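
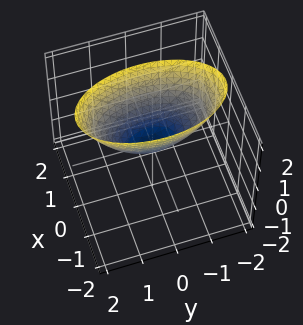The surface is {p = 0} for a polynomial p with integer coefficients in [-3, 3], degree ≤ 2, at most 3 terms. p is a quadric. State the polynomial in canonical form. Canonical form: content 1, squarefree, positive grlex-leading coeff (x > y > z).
1. Degree: a paraboloid; a quadric, so deg p = 2.
2. Symmetries: mirror symmetry x ↦ −x ⇒ only even powers of x; it's symmetric under y → −y, forcing even powers of y.
3. Against the integer gridlines: it crosses the x-axis at the gridline x = 0; it crosses the y-axis at the gridline y = 0; it meets the z-axis at z = 0 (among the integer gridlines).
4. Putting this together gives p.

3*x^2 + y^2 - 2*z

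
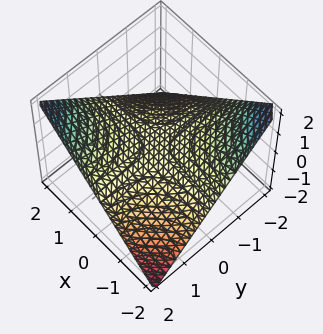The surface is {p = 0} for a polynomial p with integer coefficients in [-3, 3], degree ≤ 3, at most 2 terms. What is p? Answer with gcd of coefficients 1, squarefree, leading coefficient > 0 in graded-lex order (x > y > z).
x*y - 2*z

(a) Degree: a saddle surface; a quadric, so deg p = 2.
(b) From the visible intercepts: one z-axis crossing is at z = 0; every point of the x-axis in the box is on the surface; the visible y-axis segment lies entirely on the surface.
(c) Solving for integer coefficients yields p as stated.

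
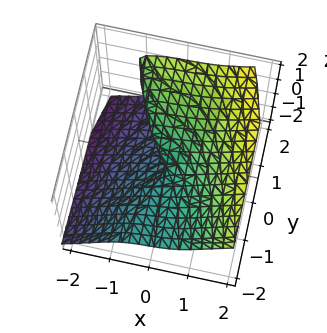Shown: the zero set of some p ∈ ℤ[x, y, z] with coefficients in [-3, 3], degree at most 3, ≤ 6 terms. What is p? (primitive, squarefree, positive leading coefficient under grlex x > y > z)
1. The degree is 3 — no degree-2 surface has this shape.
2. Against the integer gridlines: the visible y-axis segment lies entirely on the surface; it meets the z-axis at z = 0 (among the integer gridlines); it meets the x-axis at x = 0 (among the integer gridlines).
3. These observations pin down the coefficients.

2*x^3 - 3*z^3 + 3*y*z + x + z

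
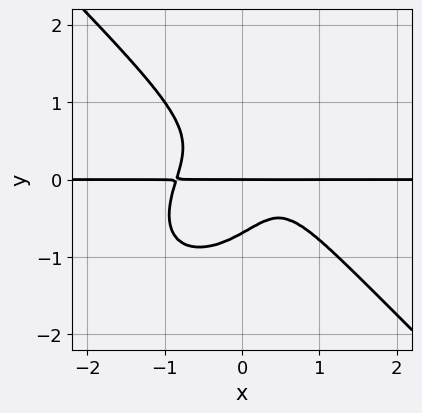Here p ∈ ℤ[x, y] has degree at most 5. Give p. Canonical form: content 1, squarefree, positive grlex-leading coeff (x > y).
First, degree: the shape is more complex than any degree-3 curve, so deg p = 4.
Then, observable constraints: it meets the y-axis at y = 0 (among the integer gridlines); the visible x-axis segment lies entirely on the curve.
Finally, these observations pin down the coefficients.

3*x^3*y + 3*y^4 + 2*x*y^2 - x*y + y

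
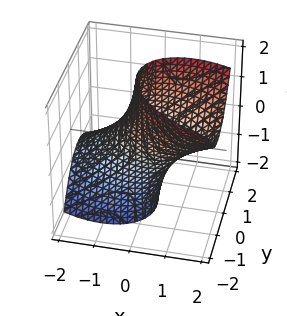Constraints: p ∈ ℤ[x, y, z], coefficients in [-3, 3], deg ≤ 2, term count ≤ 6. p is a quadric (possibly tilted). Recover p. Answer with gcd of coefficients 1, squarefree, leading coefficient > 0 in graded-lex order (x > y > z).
2*x^2 + 2*x*y - 3*x*z + 3*y^2 - 2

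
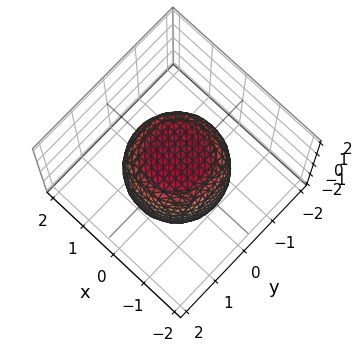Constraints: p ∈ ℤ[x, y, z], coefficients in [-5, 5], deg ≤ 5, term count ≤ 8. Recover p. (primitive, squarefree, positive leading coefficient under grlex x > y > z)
2*x^4 + 4*x^2*y^2 + 2*y^4 - x^2 - y^2 + 2*z^2 - 3

Degree: a generic line meets the surface in up to 4 points, so deg p = 4.
Symmetries: rotational symmetry about the z-axis ⇒ p depends on x, y only through x² + y².
Against the integer gridlines: a circular section at z = 0 has radius between 1 and 2.
These observations pin down the coefficients.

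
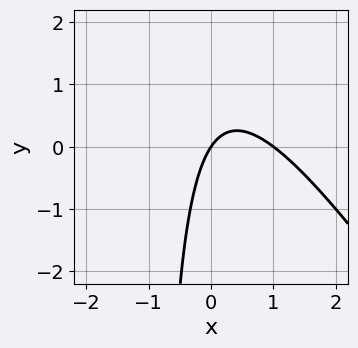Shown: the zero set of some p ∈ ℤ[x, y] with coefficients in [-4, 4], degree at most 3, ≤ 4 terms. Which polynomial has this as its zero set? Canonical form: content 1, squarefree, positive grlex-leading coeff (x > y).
3*x^2 + 2*x*y - 3*x + 2*y

1. deg p = 2. No degree-1 curve has this shape.
2. Against the integer gridlines: among the integer gridlines, it crosses the x-axis at x ∈ {0, 1}; it crosses the y-axis at the gridline y = 0.
3. Matching integer coefficients to the picture gives p.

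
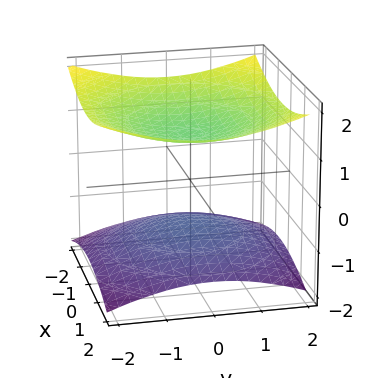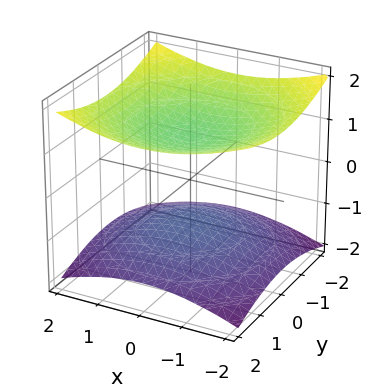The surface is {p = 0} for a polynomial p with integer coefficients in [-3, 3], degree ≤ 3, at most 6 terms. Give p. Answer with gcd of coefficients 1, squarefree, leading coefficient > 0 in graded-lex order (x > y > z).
(a) I count 2 distinct pieces.
(b) The degree is 2 — two sheets facing apart; a quadric.
(c) Symmetries: the z ↦ −z reflection is a symmetry, so z appears only in even powers; rotational symmetry about the z-axis ⇒ p depends on x, y only through x² + y².
(d) Against the integer gridlines: the surface avoids every integer x-axis point in the box; the z-axis gridline crossings are at z ∈ {-1, 1}.
(e) Together with the visible shape, these determine p as stated.

x^2 + y^2 - 3*z^2 + 3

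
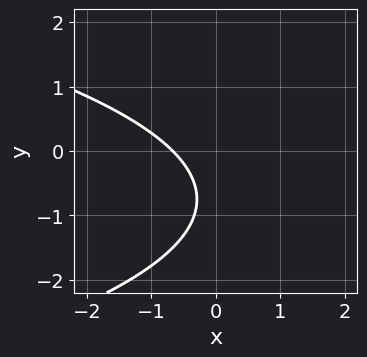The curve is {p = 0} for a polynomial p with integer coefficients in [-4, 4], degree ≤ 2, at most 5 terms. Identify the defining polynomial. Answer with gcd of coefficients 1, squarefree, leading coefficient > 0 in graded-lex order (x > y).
2*y^2 + 3*x + 3*y + 2

deg p = 2. No degree-1 curve has this shape.
From the axis intercepts and sections: no y-intercept at any integer in the box.
Assembling these constraints gives the stated polynomial.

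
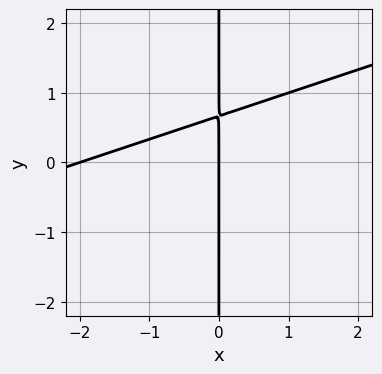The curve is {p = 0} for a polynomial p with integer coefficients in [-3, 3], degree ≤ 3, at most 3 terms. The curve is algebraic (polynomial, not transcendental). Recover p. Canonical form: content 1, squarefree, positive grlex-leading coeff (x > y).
x^2 - 3*x*y + 2*x

First, degree: the shape is more complex than any degree-1 curve, so deg p = 2.
Then, observable constraints: every point of the y-axis in the box is on the curve; among the integer gridlines, it crosses the x-axis at x ∈ {-2, 0}.
Finally, solving for integer coefficients yields p as stated.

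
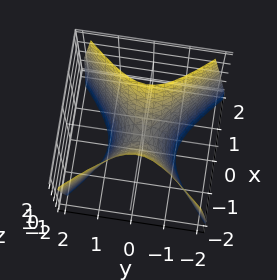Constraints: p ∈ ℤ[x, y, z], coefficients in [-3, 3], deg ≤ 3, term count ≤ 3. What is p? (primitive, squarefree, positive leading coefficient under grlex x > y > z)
2*x^2 - 2*y^2 - z

First, the degree is 2 — a hyperbolic paraboloid; a quadric.
Then, symmetries: mirror symmetry y ↦ −y ⇒ only even powers of y; the x ↦ −x reflection is a symmetry, so x appears only in even powers.
Next, against the integer gridlines: it crosses the x-axis at the gridline x = 0; one y-axis crossing is at y = 0; it crosses the z-axis at the gridline z = 0.
Finally, putting this together gives p.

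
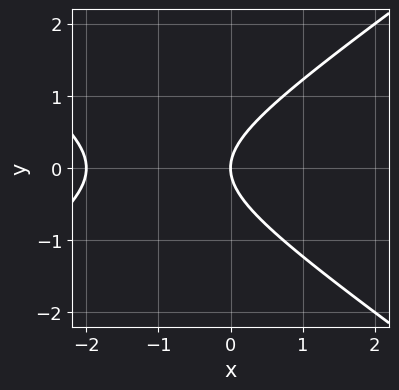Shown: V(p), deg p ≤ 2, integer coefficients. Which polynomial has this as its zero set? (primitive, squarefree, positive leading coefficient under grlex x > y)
The degree is 2 — no degree-1 curve has this shape.
Symmetries: the y ↦ −y reflection is a symmetry, so y appears only in even powers.
From the visible intercepts: the x-axis gridline crossings are at x ∈ {-2, 0}; it crosses the y-axis at the gridline y = 0.
Together with the visible shape, these determine p as stated.

x^2 - 2*y^2 + 2*x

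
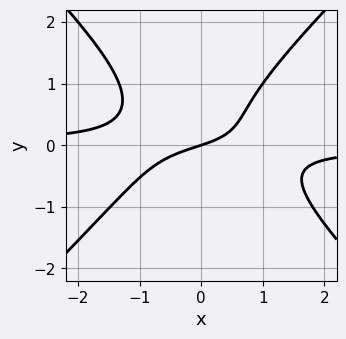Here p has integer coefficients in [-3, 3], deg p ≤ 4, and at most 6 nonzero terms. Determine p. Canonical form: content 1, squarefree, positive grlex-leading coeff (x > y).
3*x^2*y - 3*y^3 + 2*y^2 + x - 3*y

First, degree: a generic line meets the curve in up to 3 points, so deg p = 3.
Then, from the axis intercepts and sections: it crosses the x-axis at the gridline x = 0; one y-axis crossing is at y = 0.
Finally, the integer polynomial consistent with all of this is the stated p.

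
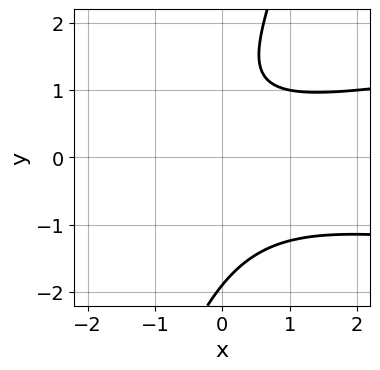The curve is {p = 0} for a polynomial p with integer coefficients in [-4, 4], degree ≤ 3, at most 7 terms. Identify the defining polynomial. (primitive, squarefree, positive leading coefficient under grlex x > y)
Degree: a generic line meets the curve in up to 3 points, so deg p = 3.
Reading off the gridlines: the curve avoids every integer x-axis point in the box.
Together with the visible shape, these determine p as stated.

3*x*y^2 - y^3 - x^2 + 2*y - 3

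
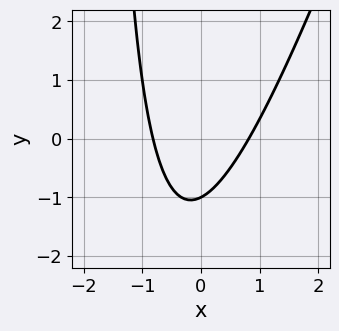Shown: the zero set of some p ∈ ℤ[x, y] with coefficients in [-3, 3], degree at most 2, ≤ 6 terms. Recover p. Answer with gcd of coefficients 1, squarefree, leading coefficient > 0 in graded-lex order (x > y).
Degree: a generic line meets the curve in up to 2 points, so deg p = 2.
From the axis intercepts and sections: it meets the y-axis at y = -1 (among the integer gridlines).
Solving for integer coefficients yields p as stated.

3*x^2 - x*y - 2*y - 2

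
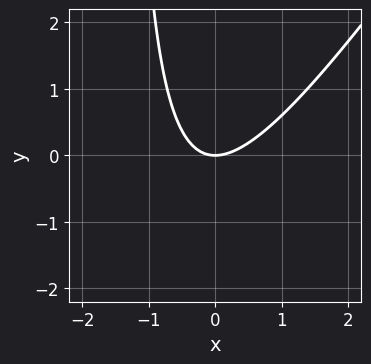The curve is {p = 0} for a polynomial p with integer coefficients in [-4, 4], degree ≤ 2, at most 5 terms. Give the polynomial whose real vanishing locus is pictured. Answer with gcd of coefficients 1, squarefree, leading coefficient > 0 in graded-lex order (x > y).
3*x^2 - 2*x*y - 3*y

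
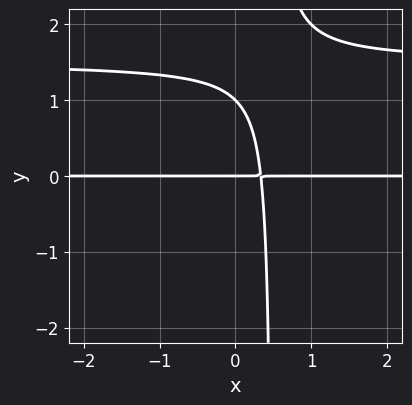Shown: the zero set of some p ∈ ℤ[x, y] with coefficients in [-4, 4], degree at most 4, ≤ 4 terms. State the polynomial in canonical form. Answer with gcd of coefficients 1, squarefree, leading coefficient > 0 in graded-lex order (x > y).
(a) deg p = 3.
(b) Checking where it meets the axes: the y-axis gridline crossings are at y ∈ {0, 1}; the visible x-axis segment lies entirely on the curve.
(c) Solving for integer coefficients yields p as stated.

2*x*y^2 - 3*x*y - y^2 + y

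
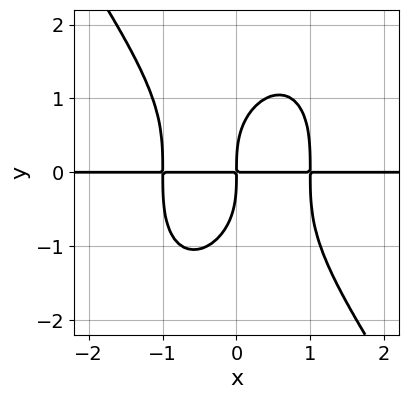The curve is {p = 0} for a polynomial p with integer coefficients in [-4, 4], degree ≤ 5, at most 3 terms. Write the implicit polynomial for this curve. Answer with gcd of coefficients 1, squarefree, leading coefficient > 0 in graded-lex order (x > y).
3*x^3*y + y^4 - 3*x*y

The degree is 4 — no degree-3 curve has this shape.
From the axis intercepts and sections: the visible x-axis segment lies entirely on the curve.
The integer polynomial consistent with all of this is the stated p.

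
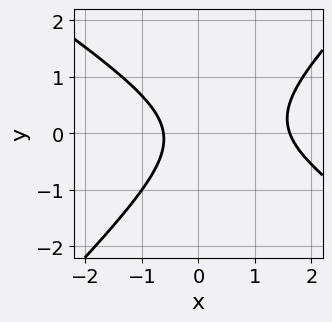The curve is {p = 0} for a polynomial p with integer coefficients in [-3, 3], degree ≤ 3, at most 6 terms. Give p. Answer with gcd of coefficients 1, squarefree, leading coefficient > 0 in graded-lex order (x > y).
2*x^2 + x*y - 3*y^2 - 2*x - 2

Degree: the shape is more complex than any degree-1 curve, so deg p = 2.
Observable constraints: the curve avoids every integer y-axis point in the box.
These observations pin down the coefficients.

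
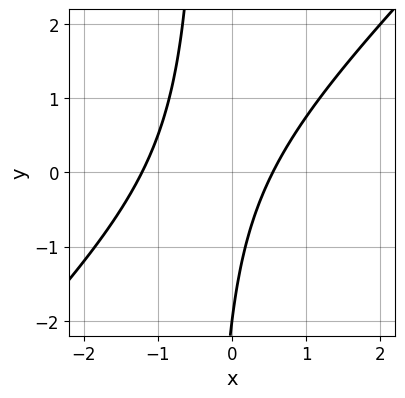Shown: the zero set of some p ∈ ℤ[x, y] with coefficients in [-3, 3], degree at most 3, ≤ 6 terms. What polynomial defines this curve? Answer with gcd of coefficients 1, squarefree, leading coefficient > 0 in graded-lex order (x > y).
3*x^2 - 3*x*y + 2*x - y - 2

1. The degree is 2 — a generic line meets the curve in up to 2 points.
2. From the axis intercepts and sections: one y-axis crossing is at y = -2.
3. Assembling these constraints gives the stated polynomial.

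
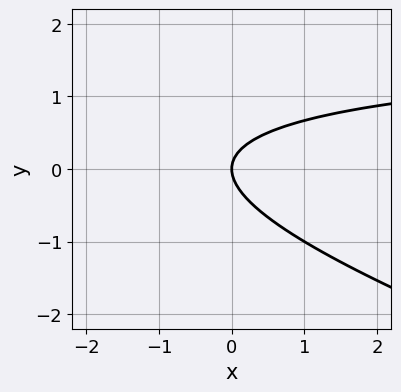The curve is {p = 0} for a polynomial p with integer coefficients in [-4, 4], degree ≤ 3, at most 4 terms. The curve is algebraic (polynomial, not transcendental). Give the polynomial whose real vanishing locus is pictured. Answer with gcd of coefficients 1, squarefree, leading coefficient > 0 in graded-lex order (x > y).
x*y + 3*y^2 - 2*x

First, the degree is 2 — no degree-1 curve has this shape.
Then, checking where it meets the axes: it meets the y-axis at y = 0 (among the integer gridlines); one x-axis crossing is at x = 0.
Finally, together with the visible shape, these determine p as stated.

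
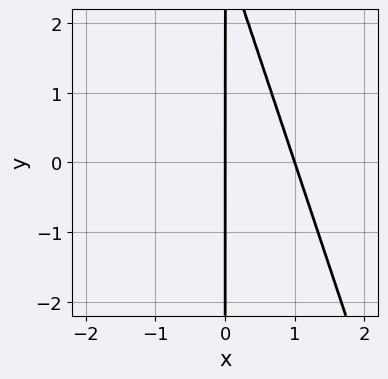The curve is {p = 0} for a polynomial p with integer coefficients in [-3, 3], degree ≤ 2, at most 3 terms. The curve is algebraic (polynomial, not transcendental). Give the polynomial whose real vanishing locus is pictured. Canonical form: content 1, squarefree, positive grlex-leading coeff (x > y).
First, the degree is 2 — a generic line meets the curve in up to 2 points.
Then, from the visible intercepts: the x-axis gridline crossings are at x ∈ {0, 1}; the visible y-axis segment lies entirely on the curve.
Finally, matching integer coefficients to the picture gives p.

3*x^2 + x*y - 3*x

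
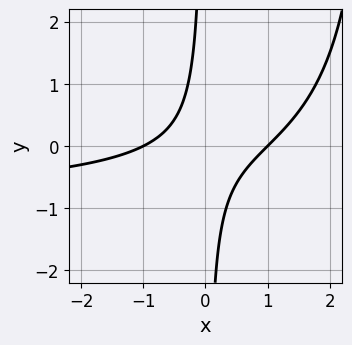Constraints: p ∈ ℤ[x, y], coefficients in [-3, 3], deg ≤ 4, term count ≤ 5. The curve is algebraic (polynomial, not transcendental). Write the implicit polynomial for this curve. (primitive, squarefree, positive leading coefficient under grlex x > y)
x^2*y + x^2 - 3*x*y - 1

1. The degree is 3 — the shape is more complex than any degree-2 curve.
2. From the axis intercepts and sections: the curve avoids every integer y-axis point in the box; the x-axis gridline crossings are at x ∈ {-1, 1}.
3. Solving for integer coefficients yields p as stated.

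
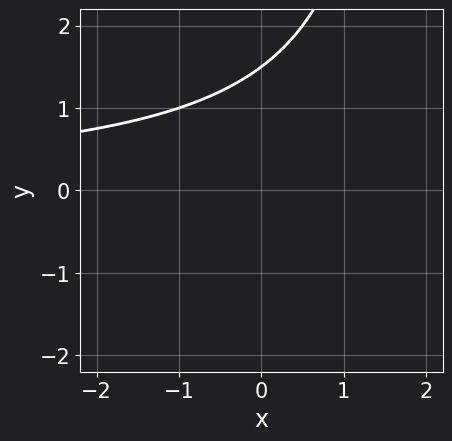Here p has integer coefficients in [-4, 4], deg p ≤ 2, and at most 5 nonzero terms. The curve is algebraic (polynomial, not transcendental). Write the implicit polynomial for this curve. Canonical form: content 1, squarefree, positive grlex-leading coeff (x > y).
x*y - 2*y + 3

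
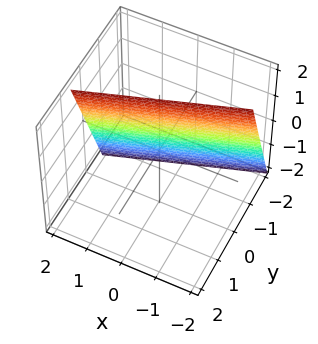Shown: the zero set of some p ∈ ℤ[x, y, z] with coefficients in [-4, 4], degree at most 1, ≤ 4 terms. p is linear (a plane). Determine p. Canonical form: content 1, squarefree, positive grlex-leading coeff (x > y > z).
First, the degree is 1 — every cross-section is a straight line — this is a plane.
Then, checking where it meets the axes: it crosses the x-axis at the gridline x = 2; one z-axis crossing is at z = 2.
Finally, assembling these constraints gives the stated polynomial.

x - 3*y + z - 2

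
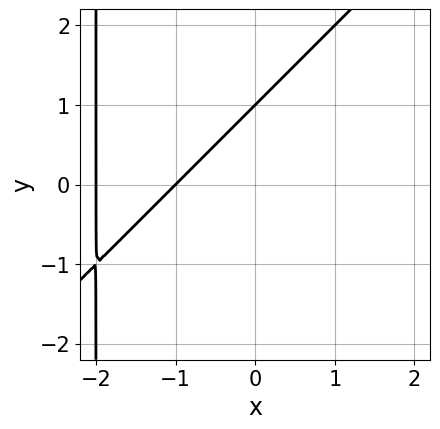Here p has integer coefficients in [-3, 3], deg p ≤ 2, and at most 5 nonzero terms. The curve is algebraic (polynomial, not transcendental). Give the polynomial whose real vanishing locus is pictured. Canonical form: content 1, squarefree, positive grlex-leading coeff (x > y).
(a) deg p = 2. The shape is more complex than any degree-1 curve.
(b) Reading off the gridlines: among the integer gridlines, it crosses the x-axis at x ∈ {-2, -1}; one y-axis crossing is at y = 1.
(c) Putting this together gives p.

x^2 - x*y + 3*x - 2*y + 2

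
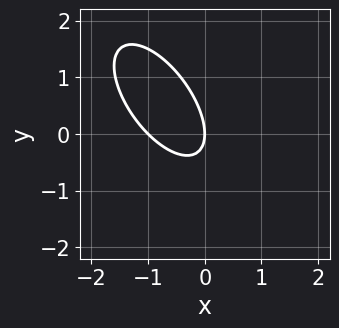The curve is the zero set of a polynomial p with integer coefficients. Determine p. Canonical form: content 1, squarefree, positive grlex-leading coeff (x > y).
First, deg p = 2. The shape is more complex than any degree-1 curve.
Then, observable constraints: it meets the y-axis at y = 0 (among the integer gridlines); the x-axis gridline crossings are at x ∈ {-1, 0}.
Finally, fitting integer coefficients to these (and the overall shape) gives p.

3*x^2 + 3*x*y + 2*y^2 + 3*x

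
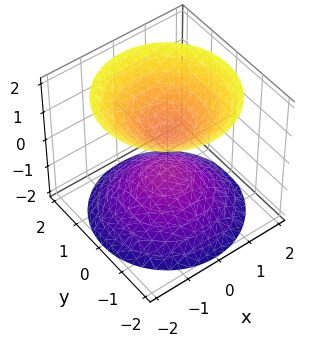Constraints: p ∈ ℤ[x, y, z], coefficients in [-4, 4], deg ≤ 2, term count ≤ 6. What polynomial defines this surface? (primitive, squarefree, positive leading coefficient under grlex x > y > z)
2*x^2 + 2*y^2 - 2*z^2 + 1

First, I count 2 distinct pieces. They look like related sheets of one shape, so recover p as a whole.
Then, degree: two separate bowl-shaped sheets opening away from each other; a quadric, so deg p = 2.
Next, symmetries: mirror symmetry z ↦ −z ⇒ only even powers of z; the z-axis is an axis of rotation, so x and y enter only as x² + y².
Then, observable constraints: it misses every integer gridline on the x-axis; no y-intercept at any integer in the box; a circular section at z = -1 has radius between 0 and 1.
Finally, fitting integer coefficients to these (and the overall shape) gives p.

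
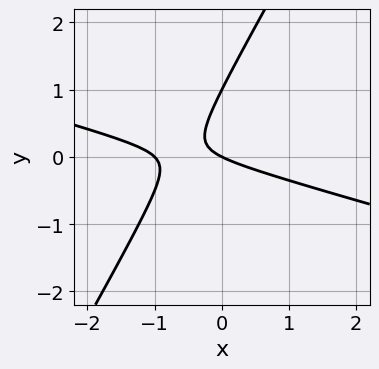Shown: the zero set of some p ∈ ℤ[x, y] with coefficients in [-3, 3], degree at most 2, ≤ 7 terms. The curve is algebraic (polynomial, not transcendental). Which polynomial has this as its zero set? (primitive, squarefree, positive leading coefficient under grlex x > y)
(a) deg p = 2. A generic line meets the curve in up to 2 points.
(b) Checking where it meets the axes: among the integer gridlines, it crosses the x-axis at x ∈ {-1, 0}; among the integer gridlines, it crosses the y-axis at y ∈ {0, 1}.
(c) Putting this together gives p.

x^2 + 3*x*y - 2*y^2 + x + 2*y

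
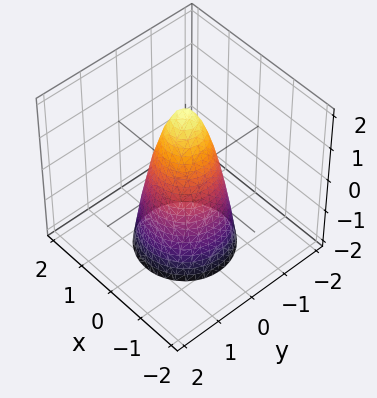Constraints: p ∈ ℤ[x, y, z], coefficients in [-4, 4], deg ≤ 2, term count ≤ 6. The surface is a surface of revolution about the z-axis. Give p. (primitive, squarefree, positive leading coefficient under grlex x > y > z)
3*x^2 + 3*y^2 + z - 2

First, degree: the shape is more complex than any degree-1 surface, so deg p = 2.
Then, by symmetry, the z-axis is an axis of rotation, so x and y enter only as x² + y².
Then, checking where it meets the axes: a circular section at z = -2 has radius between 1 and 2; one z-axis crossing is at z = 2.
Finally, fitting integer coefficients to these (and the overall shape) gives p.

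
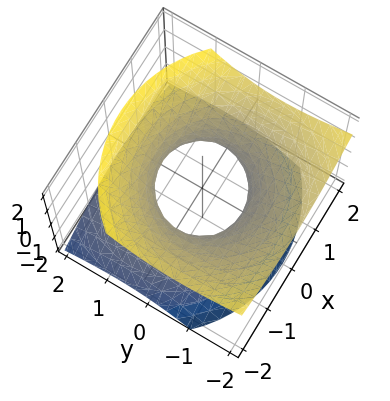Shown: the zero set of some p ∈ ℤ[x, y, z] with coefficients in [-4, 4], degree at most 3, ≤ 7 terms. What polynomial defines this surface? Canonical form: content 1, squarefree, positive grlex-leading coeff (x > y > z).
2*x^2 + 2*y^2 + 2*y*z - 3*z^2 - 2

1. Degree: a generic line meets the surface in up to 2 points, so deg p = 2.
2. Observable constraints: it misses every integer gridline on the z-axis; among the integer gridlines, it crosses the x-axis at x ∈ {-1, 1}.
3. Assembling these constraints gives the stated polynomial. Check: (0, -1, 0) on the y-axis lies on the surface, and p(0, -1, 0) = 0. ✓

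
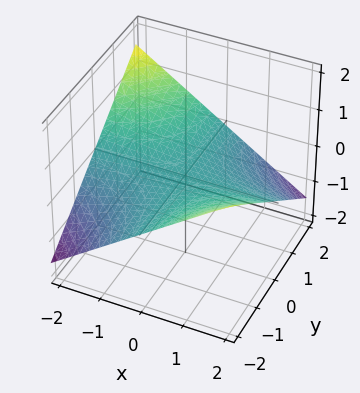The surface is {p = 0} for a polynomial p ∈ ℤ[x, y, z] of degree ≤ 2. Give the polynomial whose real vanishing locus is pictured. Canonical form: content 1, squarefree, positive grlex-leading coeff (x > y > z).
x*y + 3*z

1. The degree is 2 — a saddle surface; a quadric.
2. Checking where it meets the axes: it meets the z-axis at z = 0 (among the integer gridlines); every point of the x-axis in the box is on the surface.
3. Putting this together gives p.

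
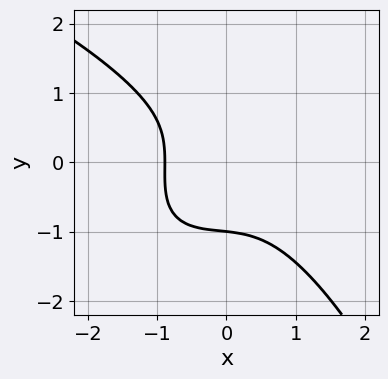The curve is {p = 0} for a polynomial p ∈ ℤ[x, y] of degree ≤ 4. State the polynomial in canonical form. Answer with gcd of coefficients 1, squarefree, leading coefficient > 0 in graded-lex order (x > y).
deg p = 4.
Checking where it meets the axes: it crosses the y-axis at the gridline y = -1.
Solving for integer coefficients yields p as stated.

x^2*y^2 + 3*x^3 + 3*y^3 + x + 3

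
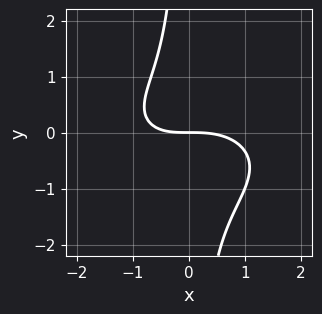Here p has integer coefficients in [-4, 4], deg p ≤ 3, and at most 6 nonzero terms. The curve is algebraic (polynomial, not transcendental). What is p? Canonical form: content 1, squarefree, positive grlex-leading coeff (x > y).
x^3 + 3*x*y^2 + x*y + 3*y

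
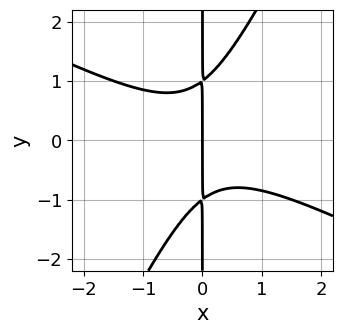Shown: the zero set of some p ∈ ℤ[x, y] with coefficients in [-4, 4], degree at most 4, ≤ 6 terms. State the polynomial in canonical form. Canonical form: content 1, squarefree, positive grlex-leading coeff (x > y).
2*x^3 + 3*x^2*y - 2*x*y^2 + 2*x

(a) deg p = 3. No degree-2 curve has this shape.
(b) Observable constraints: the visible y-axis segment lies entirely on the curve; it crosses the x-axis at the gridline x = 0.
(c) Assembling these constraints gives the stated polynomial.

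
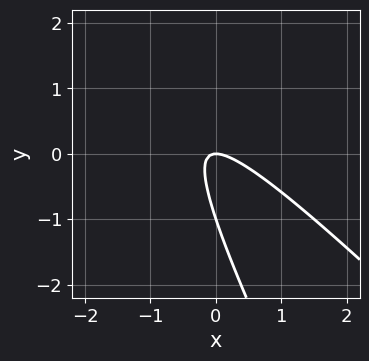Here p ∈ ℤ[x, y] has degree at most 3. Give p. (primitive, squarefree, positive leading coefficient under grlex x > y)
2*x^2 + 3*x*y + y^2 + y

1. Degree: no degree-1 curve has this shape, so deg p = 2.
2. Observable constraints: the y-axis gridline crossings are at y ∈ {-1, 0}; it meets the x-axis at x = 0 (among the integer gridlines).
3. Fitting integer coefficients to these (and the overall shape) gives p.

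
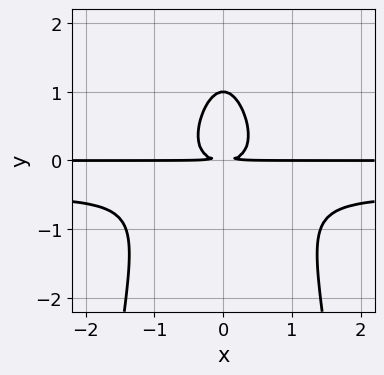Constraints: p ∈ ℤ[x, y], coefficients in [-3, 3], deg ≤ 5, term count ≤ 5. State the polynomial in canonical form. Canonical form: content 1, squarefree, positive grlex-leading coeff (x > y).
2*x^2*y^2 + x^2*y + y^3 - y^2

(a) deg p = 4.
(b) Symmetries: mirror symmetry x ↦ −x ⇒ only even powers of x.
(c) Checking where it meets the axes: the visible x-axis segment lies entirely on the curve; one y-axis crossing is at y = 1.
(d) Together with the visible shape, these determine p as stated.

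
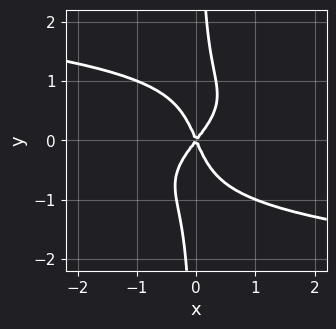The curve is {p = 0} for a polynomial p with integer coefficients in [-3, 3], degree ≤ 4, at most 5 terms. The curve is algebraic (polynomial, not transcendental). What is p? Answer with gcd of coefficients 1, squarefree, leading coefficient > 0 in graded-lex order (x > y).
1. deg p = 4. A generic line meets the curve in up to 4 points.
2. Checking where it meets the axes: it meets the x-axis at x = 0 (among the integer gridlines); one y-axis crossing is at y = 0.
3. Matching integer coefficients to the picture gives p.

3*x*y^3 + 3*x^2 - x*y - y^2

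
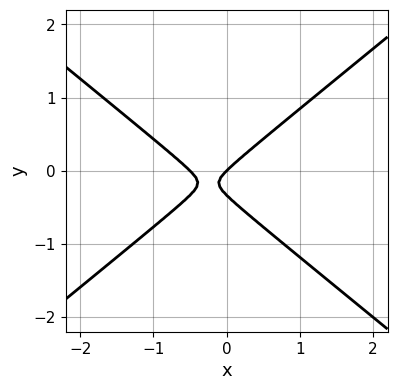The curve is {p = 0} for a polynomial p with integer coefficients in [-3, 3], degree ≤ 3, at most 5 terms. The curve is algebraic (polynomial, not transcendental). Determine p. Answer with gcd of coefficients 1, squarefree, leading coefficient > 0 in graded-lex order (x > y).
2*x^2 - 3*y^2 + x - y

First, deg p = 2. The shape is more complex than any degree-1 curve.
Next, against the integer gridlines: one x-axis crossing is at x = 0; one y-axis crossing is at y = 0.
Finally, these observations pin down the coefficients.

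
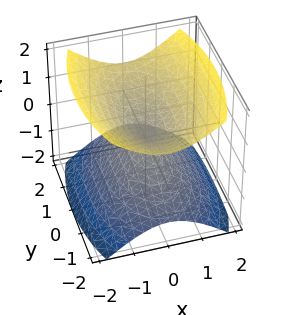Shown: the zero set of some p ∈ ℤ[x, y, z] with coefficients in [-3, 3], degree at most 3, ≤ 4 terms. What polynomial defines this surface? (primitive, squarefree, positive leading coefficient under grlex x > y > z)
1. There are 2 components. Treating them together as one polynomial.
2. Degree: a double cone through the origin; a quadric, so deg p = 2.
3. Symmetries: it's symmetric under y → −y, forcing even powers of y; mirror symmetry z ↦ −z ⇒ only even powers of z; mirror symmetry x ↦ −x ⇒ only even powers of x.
4. From the visible intercepts: it meets the x-axis at x = 0 (among the integer gridlines); it crosses the z-axis at the gridline z = 0; it crosses the y-axis at the gridline y = 0.
5. Together with the visible shape, these determine p as stated.

3*x^2 + y^2 - 3*z^2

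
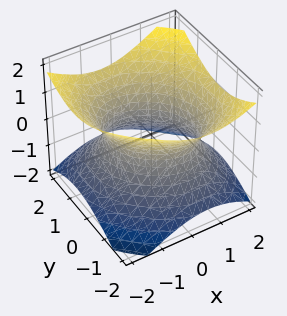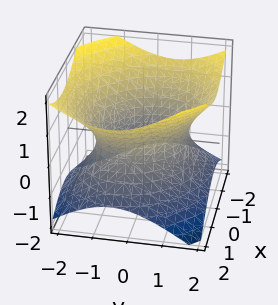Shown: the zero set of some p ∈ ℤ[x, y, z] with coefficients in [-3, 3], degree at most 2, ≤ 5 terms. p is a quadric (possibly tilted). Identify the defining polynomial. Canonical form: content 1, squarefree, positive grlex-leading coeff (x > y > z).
First, the degree is 2 — a generic line meets the surface in up to 2 points.
Next, reading off the gridlines: the surface avoids every integer z-axis point in the box.
Finally, assembling these constraints gives the stated polynomial.

2*x^2 + x*y + 2*y^2 - 3*z^2 - 3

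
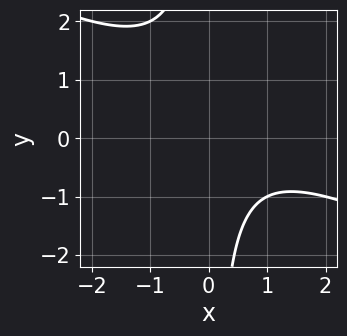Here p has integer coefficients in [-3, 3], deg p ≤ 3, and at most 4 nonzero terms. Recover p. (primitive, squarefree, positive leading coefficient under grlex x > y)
1. Degree: no degree-1 curve has this shape, so deg p = 2.
2. Observable constraints: the curve avoids every integer y-axis point in the box; no x-intercept at any integer in the box.
3. Assembling these constraints gives the stated polynomial.

x^2 + 2*x*y - x + 2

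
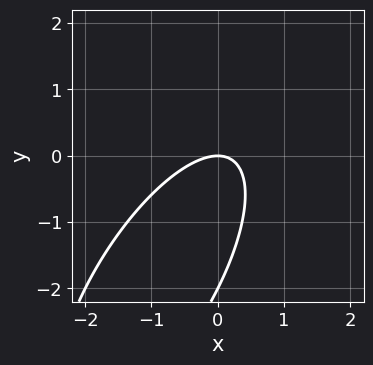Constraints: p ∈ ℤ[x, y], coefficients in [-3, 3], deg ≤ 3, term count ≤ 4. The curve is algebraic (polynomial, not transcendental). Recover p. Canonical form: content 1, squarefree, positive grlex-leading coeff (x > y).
2*x^2 - 2*x*y + y^2 + 2*y

The degree is 2 — a generic line meets the curve in up to 2 points.
From the axis intercepts and sections: it crosses the x-axis at the gridline x = 0; the y-axis gridline crossings are at y ∈ {-2, 0}.
The integer polynomial consistent with all of this is the stated p.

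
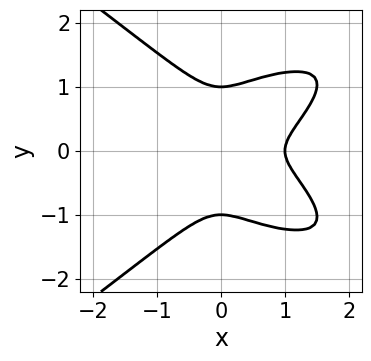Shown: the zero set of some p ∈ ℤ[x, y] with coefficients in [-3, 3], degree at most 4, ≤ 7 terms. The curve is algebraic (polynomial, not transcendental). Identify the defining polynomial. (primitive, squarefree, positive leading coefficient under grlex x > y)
x^2*y^2 - 2*y^4 - 2*x^3 + 2*x^2 + 2*y^2

First, deg p = 4.
Then, symmetries: it's symmetric under y → −y, forcing even powers of y.
Then, reading off the gridlines: the y-axis gridline crossings are at y ∈ {-1, 1}; one x-axis crossing is at x = 1.
Finally, fitting integer coefficients to these (and the overall shape) gives p.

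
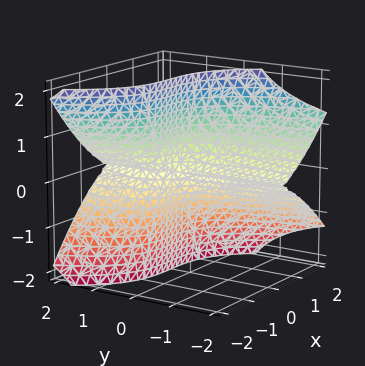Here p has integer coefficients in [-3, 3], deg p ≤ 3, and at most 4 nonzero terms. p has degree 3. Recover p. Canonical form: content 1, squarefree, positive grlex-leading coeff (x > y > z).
x^3 + 2*y*z^2 - z^2

deg p = 3. The shape is more complex than any degree-2 surface.
From the visible intercepts: every point of the y-axis in the box is on the surface; it crosses the x-axis at the gridline x = 0; it crosses the z-axis at the gridline z = 0.
Matching integer coefficients to the picture gives p.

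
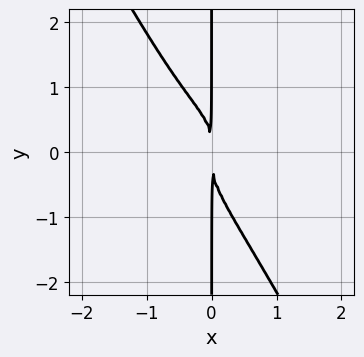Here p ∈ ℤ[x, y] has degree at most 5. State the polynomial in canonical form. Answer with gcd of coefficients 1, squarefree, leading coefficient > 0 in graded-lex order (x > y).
2*x^4 + 3*x^2*y^2 + 2*x*y^3 - x^2*y + 2*x^2

Degree: no degree-3 curve has this shape, so deg p = 4.
Observable constraints: the visible y-axis segment lies entirely on the curve.
Fitting integer coefficients to these (and the overall shape) gives p.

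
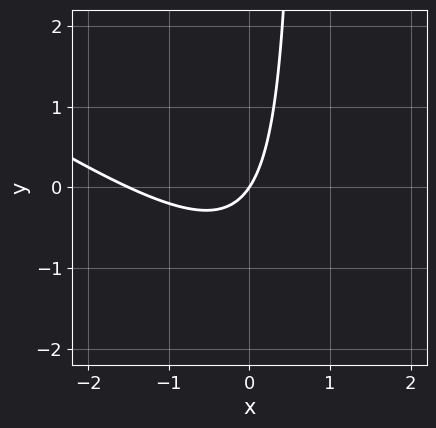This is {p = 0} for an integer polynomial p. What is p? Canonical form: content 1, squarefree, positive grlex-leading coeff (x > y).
1. The degree is 2 — no degree-1 curve has this shape.
2. From the axis intercepts and sections: it meets the x-axis at x = 0 (among the integer gridlines); it meets the y-axis at y = 0 (among the integer gridlines).
3. Putting this together gives p.

2*x^2 + 3*x*y + 3*x - 2*y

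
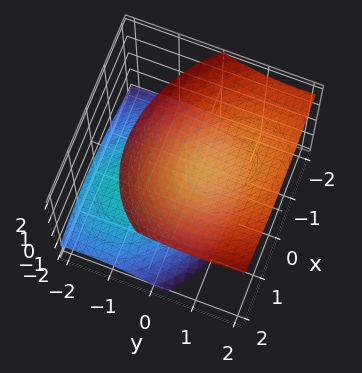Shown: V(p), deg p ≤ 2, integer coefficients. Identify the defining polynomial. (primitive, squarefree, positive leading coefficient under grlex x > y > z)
(a) I count 2 distinct pieces.
(b) deg p = 2.
(c) Reading off the gridlines: no y-intercept at any integer in the box; the surface avoids every integer x-axis point in the box.
(d) Solving for integer coefficients yields p as stated.

2*x^2 + x*y + 2*y^2 - 3*y*z - 3*z^2 + 3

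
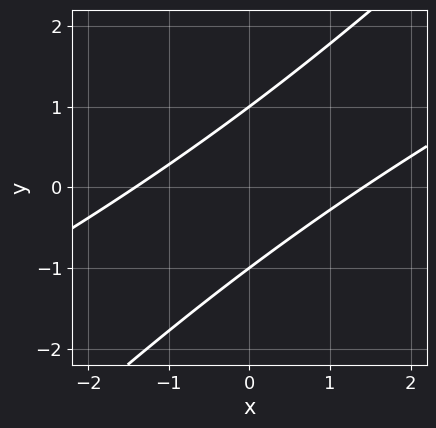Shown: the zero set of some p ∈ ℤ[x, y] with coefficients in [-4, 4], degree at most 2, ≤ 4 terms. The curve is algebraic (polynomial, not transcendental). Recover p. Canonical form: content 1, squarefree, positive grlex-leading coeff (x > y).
deg p = 2. The shape is more complex than any degree-1 curve.
From the visible intercepts: the y-axis gridline crossings are at y ∈ {-1, 1}.
Fitting integer coefficients to these (and the overall shape) gives p.

x^2 - 3*x*y + 2*y^2 - 2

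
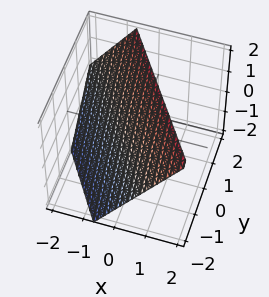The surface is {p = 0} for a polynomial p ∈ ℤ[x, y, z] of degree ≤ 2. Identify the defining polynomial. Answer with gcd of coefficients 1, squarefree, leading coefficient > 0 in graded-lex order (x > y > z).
3*x + 2*y - 2*z + 2

(a) Degree: the surface is flat (a plane), so deg p = 1.
(b) From the visible intercepts: it meets the z-axis at z = 1 (among the integer gridlines); one y-axis crossing is at y = -1.
(c) The integer polynomial consistent with all of this is the stated p.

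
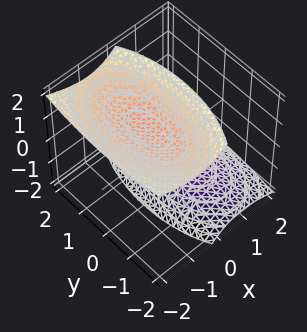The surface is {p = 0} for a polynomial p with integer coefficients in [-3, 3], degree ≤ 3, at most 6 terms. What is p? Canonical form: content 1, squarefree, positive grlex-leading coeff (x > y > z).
3*x^2 + 3*x*z + y^2 - 2*z^2 + 3

I count 2 distinct pieces. They look like related sheets of one shape, so recover p as a whole.
Degree: no degree-1 surface has this shape, so deg p = 2.
From the visible intercepts: it misses every integer gridline on the x-axis; no y-intercept at any integer in the box.
Assembling these constraints gives the stated polynomial.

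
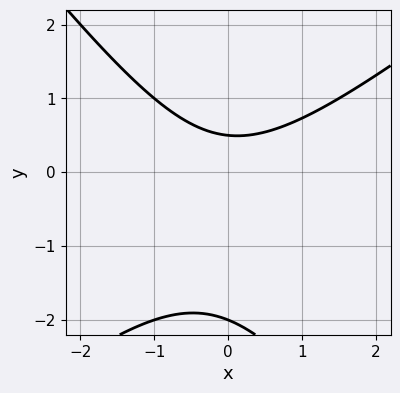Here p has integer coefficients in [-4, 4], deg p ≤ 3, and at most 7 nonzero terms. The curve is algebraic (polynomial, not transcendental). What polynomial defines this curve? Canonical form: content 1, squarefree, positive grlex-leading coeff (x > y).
1. The degree is 2 — no degree-1 curve has this shape.
2. From the axis intercepts and sections: the curve avoids every integer x-axis point in the box; it crosses the y-axis at the gridline y = -2.
3. Assembling these constraints gives the stated polynomial.

2*x^2 - x*y - 2*y^2 - 3*y + 2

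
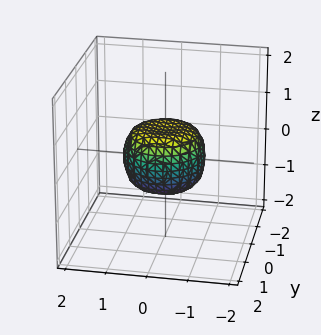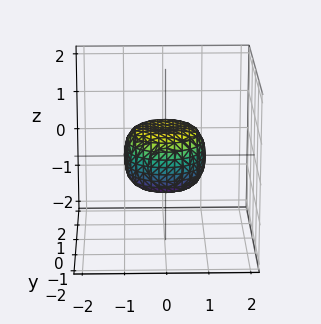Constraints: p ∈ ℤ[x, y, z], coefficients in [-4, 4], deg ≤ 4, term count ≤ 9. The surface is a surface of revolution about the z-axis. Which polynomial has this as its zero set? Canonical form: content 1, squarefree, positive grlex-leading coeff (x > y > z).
2*x^4 + 4*x^2*y^2 + 2*y^4 - x^2 - y^2 + 2*z^2 - 1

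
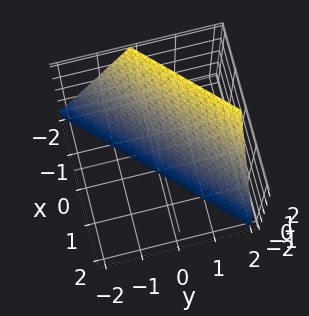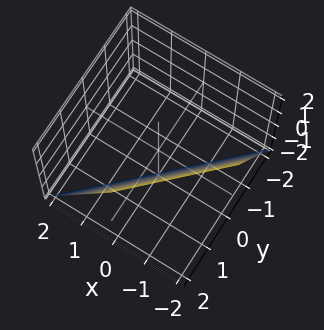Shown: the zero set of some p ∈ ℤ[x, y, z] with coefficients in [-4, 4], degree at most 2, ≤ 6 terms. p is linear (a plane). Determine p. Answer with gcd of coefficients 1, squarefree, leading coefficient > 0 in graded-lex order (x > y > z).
(a) The degree is 1 — every cross-section is a straight line — this is a plane.
(b) Observable constraints: it crosses the z-axis at the gridline z = -2; it meets the y-axis at y = 1 (among the integer gridlines); one x-axis crossing is at x = -1.
(c) Matching integer coefficients to the picture gives p.

2*x - 2*y + z + 2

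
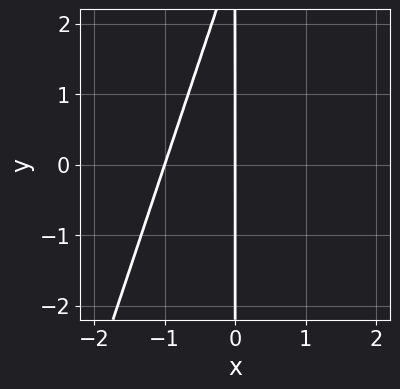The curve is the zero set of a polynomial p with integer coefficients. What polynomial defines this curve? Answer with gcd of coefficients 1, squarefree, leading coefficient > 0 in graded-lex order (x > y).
First, the degree is 2 — a generic line meets the curve in up to 2 points.
Next, from the axis intercepts and sections: among the integer gridlines, it crosses the x-axis at x ∈ {-1, 0}; every point of the y-axis in the box is on the curve.
Finally, assembling these constraints gives the stated polynomial.

3*x^2 - x*y + 3*x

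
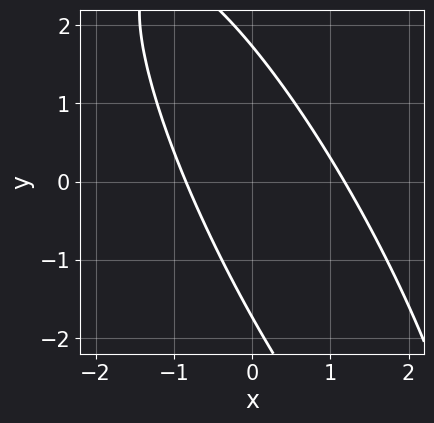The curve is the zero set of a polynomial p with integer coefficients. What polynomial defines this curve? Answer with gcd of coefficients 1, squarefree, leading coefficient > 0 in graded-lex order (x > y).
3*x^2 + 3*x*y + y^2 - x - 3

1. Degree: the shape is more complex than any degree-1 curve, so deg p = 2.
2. The integer polynomial consistent with all of this is the stated p.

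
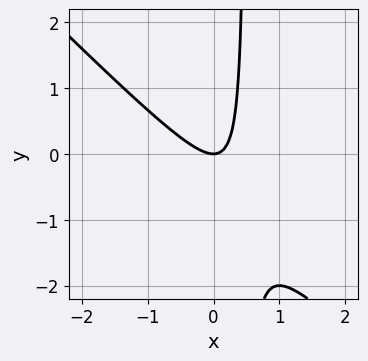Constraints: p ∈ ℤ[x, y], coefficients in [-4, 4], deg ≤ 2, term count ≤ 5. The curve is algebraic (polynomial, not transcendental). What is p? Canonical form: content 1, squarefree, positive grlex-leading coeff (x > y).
(a) The degree is 2 — the shape is more complex than any degree-1 curve.
(b) Reading off the gridlines: one y-axis crossing is at y = 0; it crosses the x-axis at the gridline x = 0.
(c) Matching integer coefficients to the picture gives p.

2*x^2 + 2*x*y - y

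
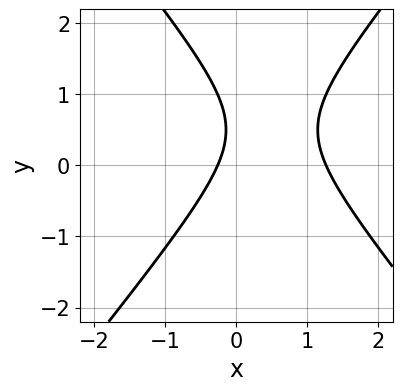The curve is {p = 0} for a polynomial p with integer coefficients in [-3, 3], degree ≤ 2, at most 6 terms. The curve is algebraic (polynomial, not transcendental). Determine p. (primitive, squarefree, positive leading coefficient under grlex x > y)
3*x^2 - 2*y^2 - 3*x + 2*y - 1

Degree: the shape is more complex than any degree-1 curve, so deg p = 2.
Reading off the gridlines: no y-intercept at any integer in the box.
Solving for integer coefficients yields p as stated.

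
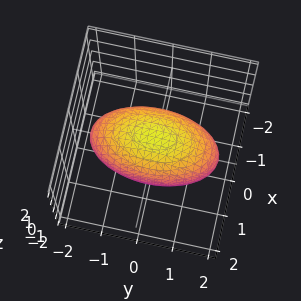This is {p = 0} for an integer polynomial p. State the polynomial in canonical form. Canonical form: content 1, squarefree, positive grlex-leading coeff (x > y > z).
First, the degree is 2 — a closed, bounded, convex surface; a quadric.
Next, symmetries: mirror symmetry z ↦ −z ⇒ only even powers of z; mirror symmetry y ↦ −y ⇒ only even powers of y; it's symmetric under x → −x, forcing even powers of x.
Next, reading off the gridlines: among the integer gridlines, it crosses the x-axis at x ∈ {-1, 1}.
Finally, matching integer coefficients to the picture gives p.

3*x^2 + y^2 + 2*z^2 - 3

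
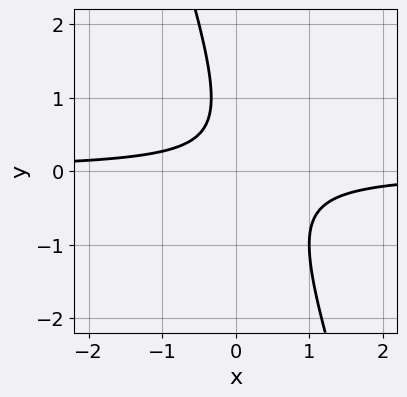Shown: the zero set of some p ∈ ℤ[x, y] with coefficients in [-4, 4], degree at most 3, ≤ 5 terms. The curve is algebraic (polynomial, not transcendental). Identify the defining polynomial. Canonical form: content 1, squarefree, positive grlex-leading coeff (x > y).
deg p = 2. A generic line meets the curve in up to 2 points.
Checking where it meets the axes: the curve avoids every integer y-axis point in the box; it misses every integer gridline on the x-axis.
These observations pin down the coefficients.

3*x*y + y^2 - y + 1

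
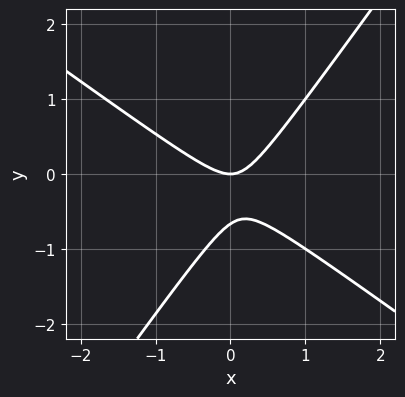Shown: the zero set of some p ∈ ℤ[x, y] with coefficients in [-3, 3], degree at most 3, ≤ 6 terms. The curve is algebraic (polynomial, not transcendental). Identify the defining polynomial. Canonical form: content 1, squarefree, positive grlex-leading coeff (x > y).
The degree is 2 — the shape is more complex than any degree-1 curve.
From the visible intercepts: it crosses the y-axis at the gridline y = 0; one x-axis crossing is at x = 0.
Matching integer coefficients to the picture gives p.

3*x^2 + 2*x*y - 3*y^2 - 2*y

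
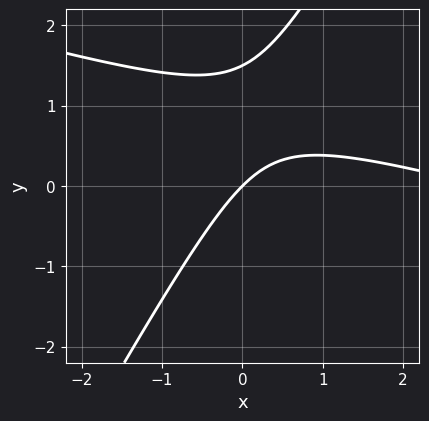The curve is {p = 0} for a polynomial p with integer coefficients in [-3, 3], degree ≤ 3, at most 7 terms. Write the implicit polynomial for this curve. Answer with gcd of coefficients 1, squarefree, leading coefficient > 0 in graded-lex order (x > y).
First, deg p = 2. A generic line meets the curve in up to 2 points.
Next, observable constraints: it meets the x-axis at x = 0 (among the integer gridlines); it meets the y-axis at y = 0 (among the integer gridlines).
Finally, solving for integer coefficients yields p as stated.

x^2 + 3*x*y - 2*y^2 - 3*x + 3*y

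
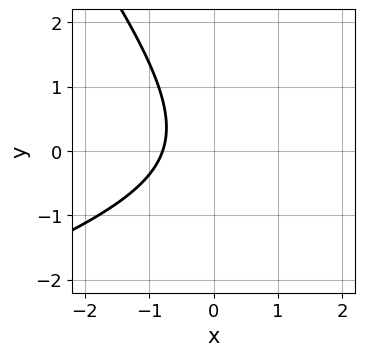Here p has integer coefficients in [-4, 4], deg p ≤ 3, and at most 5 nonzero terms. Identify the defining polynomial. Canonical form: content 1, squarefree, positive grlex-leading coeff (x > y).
x^2 - 2*x*y - 2*y^2 - 3*x - 3

First, the degree is 2 — no degree-1 curve has this shape.
Then, from the visible intercepts: it misses every integer gridline on the y-axis.
Finally, these observations pin down the coefficients.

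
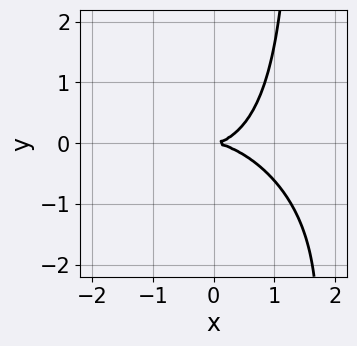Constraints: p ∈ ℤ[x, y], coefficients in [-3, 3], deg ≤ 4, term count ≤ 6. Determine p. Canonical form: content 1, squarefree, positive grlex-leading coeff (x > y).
(a) The degree is 3 — no degree-2 curve has this shape.
(b) From the axis intercepts and sections: it crosses the x-axis at the gridline x = 0; it meets the y-axis at y = 0 (among the integer gridlines).
(c) Solving for integer coefficients yields p as stated.

x^3 + x^2*y + 2*x*y^2 - 3*y^2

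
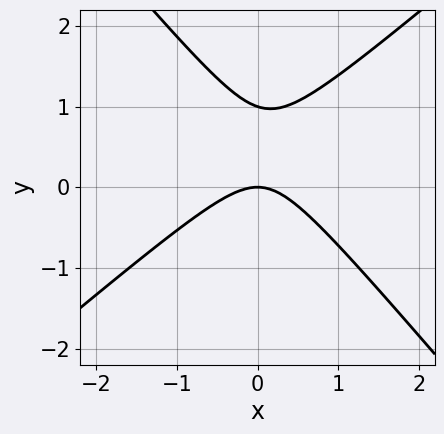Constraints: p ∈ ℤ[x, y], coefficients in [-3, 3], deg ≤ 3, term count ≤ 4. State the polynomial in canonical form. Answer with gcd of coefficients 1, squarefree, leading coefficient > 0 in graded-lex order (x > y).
First, deg p = 2. A generic line meets the curve in up to 2 points.
Then, checking where it meets the axes: the y-axis gridline crossings are at y ∈ {0, 1}; it meets the x-axis at x = 0 (among the integer gridlines).
Finally, together with the visible shape, these determine p as stated.

3*x^2 - x*y - 3*y^2 + 3*y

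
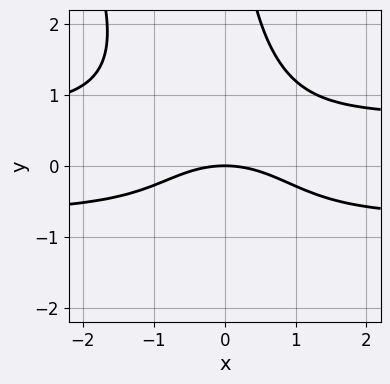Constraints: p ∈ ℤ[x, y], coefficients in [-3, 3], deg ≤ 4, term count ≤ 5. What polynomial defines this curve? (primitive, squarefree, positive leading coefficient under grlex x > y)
1. deg p = 4. A generic line meets the curve in up to 4 points.
2. From the axis intercepts and sections: it crosses the y-axis at the gridline y = 0; it meets the x-axis at x = 0 (among the integer gridlines).
3. Together with the visible shape, these determine p as stated.

2*x^2*y^2 + x*y^3 - x^2 - 3*y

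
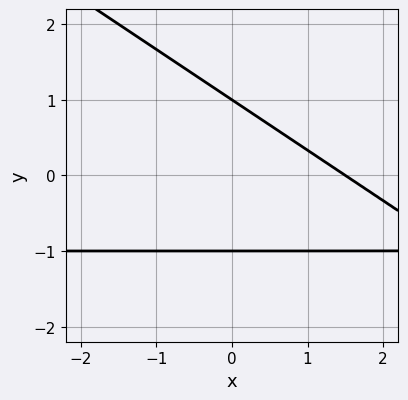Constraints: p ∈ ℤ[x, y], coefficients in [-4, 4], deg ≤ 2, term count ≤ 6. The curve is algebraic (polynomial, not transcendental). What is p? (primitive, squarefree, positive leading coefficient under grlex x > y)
2*x*y + 3*y^2 + 2*x - 3

1. The degree is 2 — no degree-1 curve has this shape.
2. Checking where it meets the axes: among the integer gridlines, it crosses the y-axis at y ∈ {-1, 1}.
3. Fitting integer coefficients to these (and the overall shape) gives p.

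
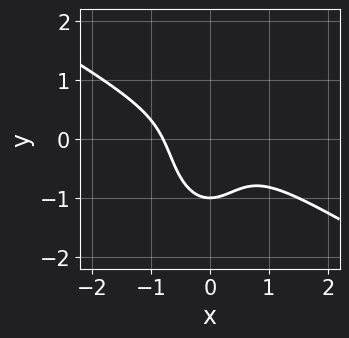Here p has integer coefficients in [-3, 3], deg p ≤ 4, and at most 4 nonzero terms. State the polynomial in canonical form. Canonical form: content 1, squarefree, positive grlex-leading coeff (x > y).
2*x^3 + 3*x^2*y + y^3 + 1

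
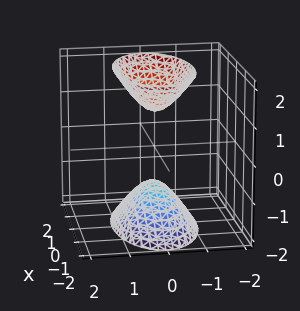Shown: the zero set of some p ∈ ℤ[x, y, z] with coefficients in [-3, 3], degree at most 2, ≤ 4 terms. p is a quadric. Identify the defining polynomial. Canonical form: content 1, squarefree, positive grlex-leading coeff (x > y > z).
x^2 + 3*y^2 - z^2 + 1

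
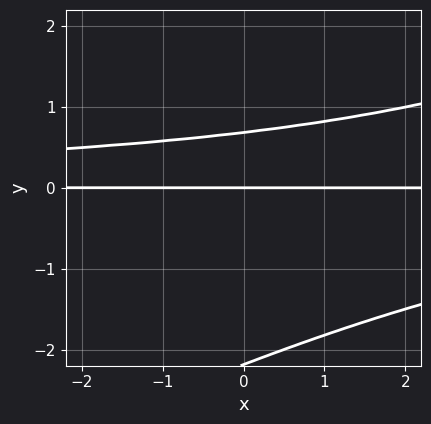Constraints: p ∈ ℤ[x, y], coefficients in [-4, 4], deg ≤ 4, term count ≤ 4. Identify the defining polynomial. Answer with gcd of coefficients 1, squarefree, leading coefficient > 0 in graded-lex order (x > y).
x*y^2 - 2*y^3 - 3*y^2 + 3*y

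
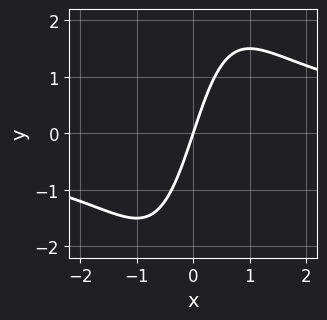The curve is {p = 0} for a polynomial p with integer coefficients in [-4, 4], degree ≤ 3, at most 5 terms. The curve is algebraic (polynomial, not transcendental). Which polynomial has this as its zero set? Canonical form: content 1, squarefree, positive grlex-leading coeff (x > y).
x^2*y - 3*x + y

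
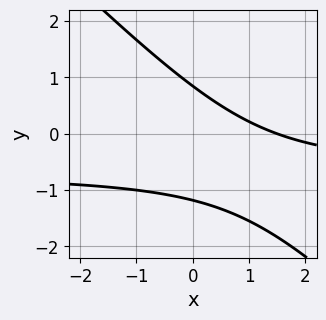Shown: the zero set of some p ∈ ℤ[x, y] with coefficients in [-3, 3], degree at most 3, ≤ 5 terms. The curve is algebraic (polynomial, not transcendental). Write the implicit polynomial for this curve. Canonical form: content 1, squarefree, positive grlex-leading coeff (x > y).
1. deg p = 2. No degree-1 curve has this shape.
2. Putting this together gives p.

3*x*y + 3*y^2 + 2*x + y - 3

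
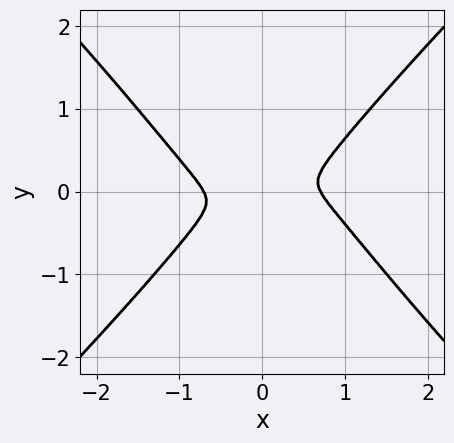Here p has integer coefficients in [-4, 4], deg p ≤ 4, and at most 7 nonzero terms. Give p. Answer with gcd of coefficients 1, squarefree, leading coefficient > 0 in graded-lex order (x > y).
First, deg p = 4.
Finally, the integer polynomial consistent with all of this is the stated p.

2*x^4 - 2*x^2*y^2 - x^2 + x*y - 2*y^2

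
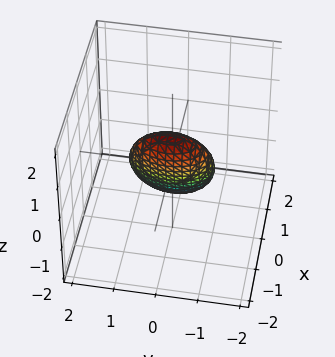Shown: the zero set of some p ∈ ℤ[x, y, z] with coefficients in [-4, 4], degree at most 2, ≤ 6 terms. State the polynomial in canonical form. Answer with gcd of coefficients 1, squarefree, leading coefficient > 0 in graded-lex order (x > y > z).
3*x^2 + 2*x*z + y^2 + z^2 - 1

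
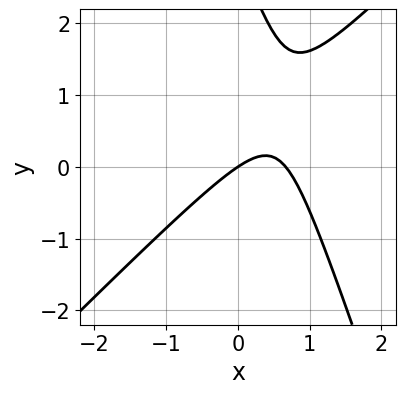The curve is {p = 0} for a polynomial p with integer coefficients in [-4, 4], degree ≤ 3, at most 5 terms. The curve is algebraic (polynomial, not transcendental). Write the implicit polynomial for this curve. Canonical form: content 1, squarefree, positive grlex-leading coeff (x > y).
3*x^2 - 2*x*y - y^2 - 2*x + 3*y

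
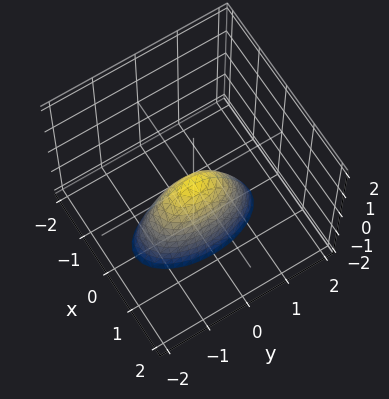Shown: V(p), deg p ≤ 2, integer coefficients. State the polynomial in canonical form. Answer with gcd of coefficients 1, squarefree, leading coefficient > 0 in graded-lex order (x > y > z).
3*x^2 + y^2 + z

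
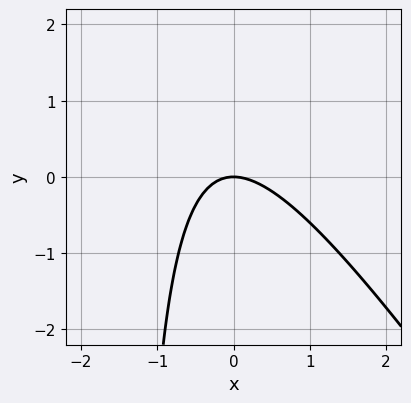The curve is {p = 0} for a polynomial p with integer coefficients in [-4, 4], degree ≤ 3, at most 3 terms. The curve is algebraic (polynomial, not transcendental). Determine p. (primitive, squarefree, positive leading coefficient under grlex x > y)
3*x^2 + 2*x*y + 3*y

1. The degree is 2 — no degree-1 curve has this shape.
2. Reading off the gridlines: one y-axis crossing is at y = 0; one x-axis crossing is at x = 0.
3. Fitting integer coefficients to these (and the overall shape) gives p.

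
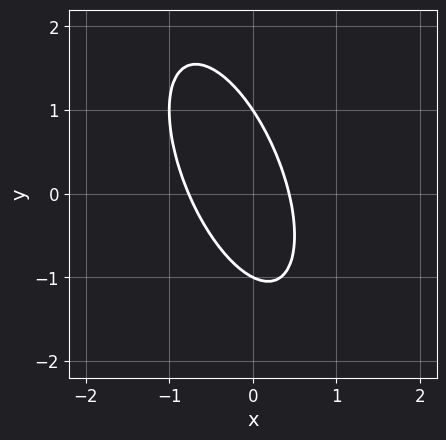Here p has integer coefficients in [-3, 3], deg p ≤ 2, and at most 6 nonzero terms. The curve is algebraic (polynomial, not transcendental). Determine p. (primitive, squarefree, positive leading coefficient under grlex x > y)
First, the degree is 2 — the shape is more complex than any degree-1 curve.
Next, observable constraints: among the integer gridlines, it crosses the y-axis at y ∈ {-1, 1}.
Finally, together with the visible shape, these determine p as stated.

3*x^2 + 2*x*y + y^2 + x - 1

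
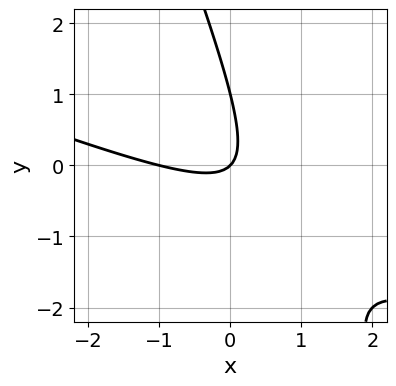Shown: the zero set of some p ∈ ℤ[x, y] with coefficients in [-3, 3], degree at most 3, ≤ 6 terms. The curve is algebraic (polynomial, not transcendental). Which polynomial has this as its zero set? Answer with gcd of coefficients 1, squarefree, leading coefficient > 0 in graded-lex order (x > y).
x^2 + 3*x*y + y^2 + x - y

(a) Degree: a generic line meets the curve in up to 2 points, so deg p = 2.
(b) From the visible intercepts: among the integer gridlines, it crosses the x-axis at x ∈ {-1, 0}; the y-axis gridline crossings are at y ∈ {0, 1}.
(c) These observations pin down the coefficients.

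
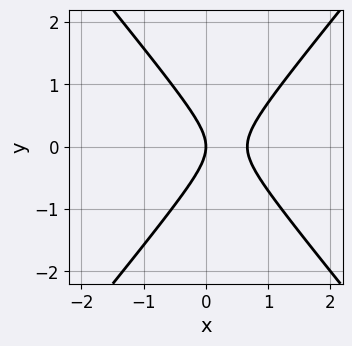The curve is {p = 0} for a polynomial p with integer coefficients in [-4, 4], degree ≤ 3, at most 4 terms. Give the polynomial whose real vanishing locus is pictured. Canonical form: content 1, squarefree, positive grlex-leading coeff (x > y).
3*x^2 - 2*y^2 - 2*x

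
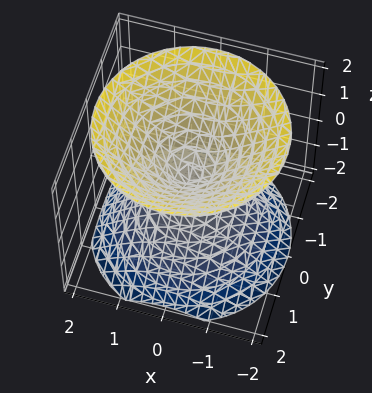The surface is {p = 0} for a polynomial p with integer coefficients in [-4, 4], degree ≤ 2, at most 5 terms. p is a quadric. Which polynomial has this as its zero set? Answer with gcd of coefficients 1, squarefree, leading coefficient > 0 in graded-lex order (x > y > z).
1. There are 2 components.
2. The degree is 2 — a double cone through the origin; a quadric.
3. By symmetry, every cross-section ⟂ z is a circle, so x, y appear only via x² + y²; it's symmetric under z → −z, forcing even powers of z.
4. Observable constraints: it crosses the x-axis at the gridline x = 0; it meets the z-axis at z = 0 (among the integer gridlines).
5. These observations pin down the coefficients.

x^2 + y^2 - z^2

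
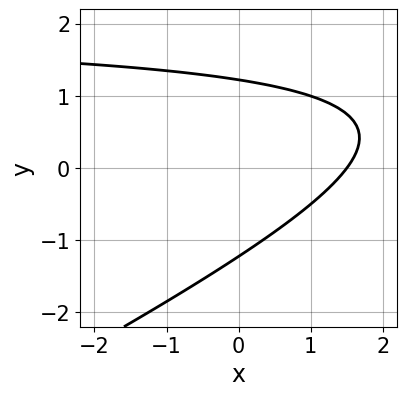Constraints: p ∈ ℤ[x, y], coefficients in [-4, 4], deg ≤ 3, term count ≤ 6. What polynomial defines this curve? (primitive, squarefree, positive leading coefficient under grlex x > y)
First, the degree is 2 — no degree-1 curve has this shape.
Finally, the integer polynomial consistent with all of this is the stated p.

x*y - 2*y^2 - 2*x + 3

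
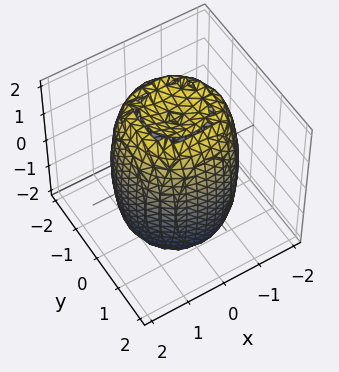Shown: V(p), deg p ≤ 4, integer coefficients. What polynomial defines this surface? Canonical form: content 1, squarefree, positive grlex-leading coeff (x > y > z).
1. Degree: no degree-3 surface has this shape, so deg p = 4.
2. Symmetries: the z-axis is an axis of rotation, so x and y enter only as x² + y².
3. Checking where it meets the axes: a circular section at z = 0 has radius between 1 and 2.
4. Solving for integer coefficients yields p as stated.

2*x^4 + 4*x^2*y^2 + 2*y^4 - 3*x^2 - 3*y^2 + z^2 - 3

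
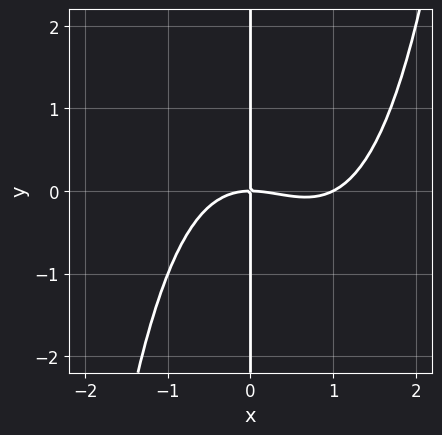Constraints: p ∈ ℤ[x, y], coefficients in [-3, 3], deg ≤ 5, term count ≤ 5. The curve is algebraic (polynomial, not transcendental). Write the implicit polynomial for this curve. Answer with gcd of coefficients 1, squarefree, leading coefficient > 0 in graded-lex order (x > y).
1. Degree: no degree-3 curve has this shape, so deg p = 4.
2. From the axis intercepts and sections: among the integer gridlines, it crosses the x-axis at x ∈ {0, 1}; every point of the y-axis in the box is on the curve.
3. Matching integer coefficients to the picture gives p.

x^4 - x^3 - 2*x*y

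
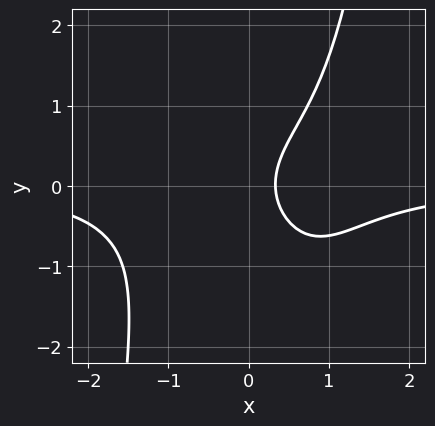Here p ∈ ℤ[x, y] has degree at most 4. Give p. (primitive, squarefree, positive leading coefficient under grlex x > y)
deg p = 4.
From the visible intercepts: no y-intercept at any integer in the box.
Assembling these constraints gives the stated polynomial.

2*x^3*y - 2*y^2 + 3*x - 1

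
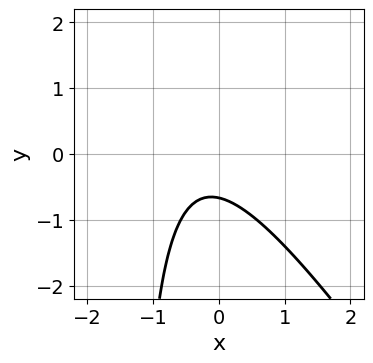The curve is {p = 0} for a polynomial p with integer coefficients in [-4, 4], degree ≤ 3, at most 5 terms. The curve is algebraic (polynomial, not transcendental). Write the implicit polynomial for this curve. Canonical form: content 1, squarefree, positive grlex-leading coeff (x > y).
1. deg p = 2. The shape is more complex than any degree-1 curve.
2. Observable constraints: the curve avoids every integer x-axis point in the box.
3. Solving for integer coefficients yields p as stated.

3*x^2 + 2*x*y + 2*x + 3*y + 2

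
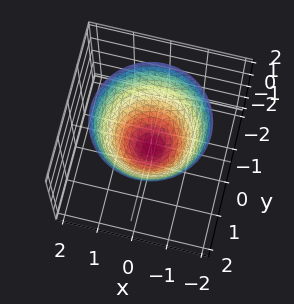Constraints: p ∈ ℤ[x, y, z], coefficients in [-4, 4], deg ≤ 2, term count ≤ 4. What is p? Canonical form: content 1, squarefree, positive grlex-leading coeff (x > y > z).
2*x^2 + 2*y^2 - 2*z - 1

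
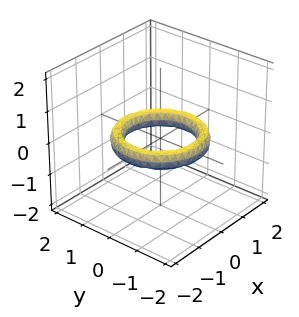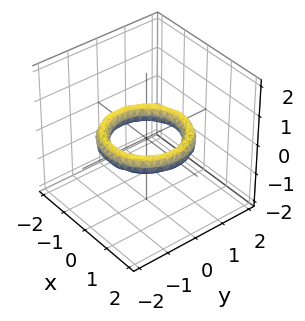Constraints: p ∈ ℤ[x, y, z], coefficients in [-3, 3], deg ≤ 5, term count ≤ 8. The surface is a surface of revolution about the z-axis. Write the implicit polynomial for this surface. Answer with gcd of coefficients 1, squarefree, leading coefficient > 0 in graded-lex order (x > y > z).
1. Degree: the shape is more complex than any degree-3 surface, so deg p = 4.
2. Symmetry: the z-axis is an axis of rotation, so x and y enter only as x² + y².
3. From the visible intercepts: a circular section at z = 0 has radius exactly 1; the y-axis gridline crossings are at y ∈ {-1, 1}.
4. Assembling these constraints gives the stated polynomial. Check: (1, 0, 0) on the x-axis lies on the surface, and p(1, 0, 0) = 0. ✓

x^4 + 2*x^2*y^2 + y^4 - 3*x^2 - 3*y^2 + 3*z^2 + 2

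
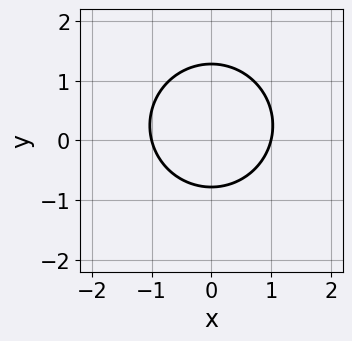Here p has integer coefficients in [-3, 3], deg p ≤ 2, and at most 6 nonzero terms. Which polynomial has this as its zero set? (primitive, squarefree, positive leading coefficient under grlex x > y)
2*x^2 + 2*y^2 - y - 2

(a) Degree: no degree-1 curve has this shape, so deg p = 2.
(b) Symmetries: it's symmetric under x → −x, forcing even powers of x.
(c) Reading off the gridlines: among the integer gridlines, it crosses the x-axis at x ∈ {-1, 1}.
(d) Fitting integer coefficients to these (and the overall shape) gives p.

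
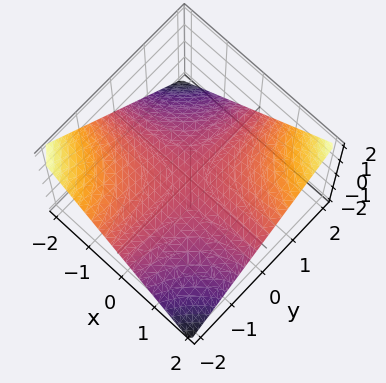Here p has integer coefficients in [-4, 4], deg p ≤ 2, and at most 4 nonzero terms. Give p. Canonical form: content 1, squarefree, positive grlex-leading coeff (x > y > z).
x*y - 2*z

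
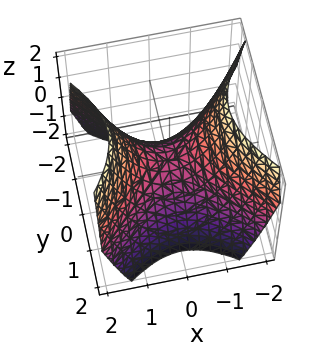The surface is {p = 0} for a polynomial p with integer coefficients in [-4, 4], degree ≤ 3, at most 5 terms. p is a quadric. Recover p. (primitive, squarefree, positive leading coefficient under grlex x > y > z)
x^2 - y^2 - z

1. The degree is 2 — a hyperbolic paraboloid; a quadric.
2. Symmetries: it's symmetric under y → −y, forcing even powers of y; it's symmetric under x → −x, forcing even powers of x.
3. From the visible intercepts: it crosses the x-axis at the gridline x = 0; one z-axis crossing is at z = 0; it crosses the y-axis at the gridline y = 0.
4. Fitting integer coefficients to these (and the overall shape) gives p.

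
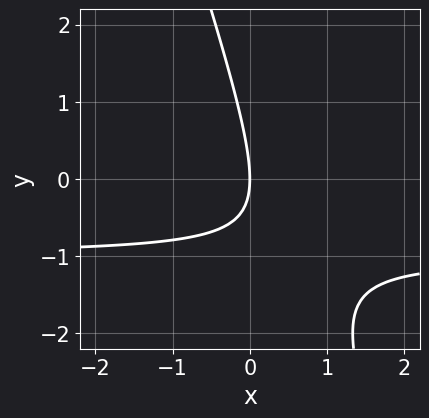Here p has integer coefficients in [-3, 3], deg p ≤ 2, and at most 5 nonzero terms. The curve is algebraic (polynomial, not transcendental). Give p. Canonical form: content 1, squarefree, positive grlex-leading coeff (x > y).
3*x*y + y^2 + 3*x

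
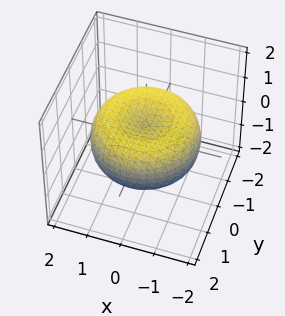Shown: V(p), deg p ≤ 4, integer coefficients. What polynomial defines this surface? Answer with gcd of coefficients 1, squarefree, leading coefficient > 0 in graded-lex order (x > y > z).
1. deg p = 4.
2. Symmetries: every cross-section ⟂ z is a circle, so x, y appear only via x² + y².
3. Observable constraints: a circular section at z = 0 has radius between 1 and 2.
4. Matching integer coefficients to the picture gives p.

x^4 + 2*x^2*y^2 + y^4 - 2*x^2 - 2*y^2 + 3*z^2 - 1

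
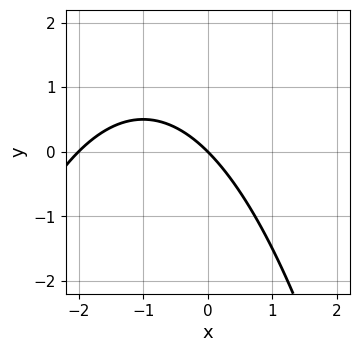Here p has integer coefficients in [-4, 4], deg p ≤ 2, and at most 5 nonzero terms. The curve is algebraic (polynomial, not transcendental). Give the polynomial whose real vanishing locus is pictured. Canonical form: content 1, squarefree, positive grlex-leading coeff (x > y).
Degree: the shape is more complex than any degree-1 curve, so deg p = 2.
Observable constraints: among the integer gridlines, it crosses the x-axis at x ∈ {-2, 0}; it crosses the y-axis at the gridline y = 0.
Putting this together gives p.

x^2 + 2*x + 2*y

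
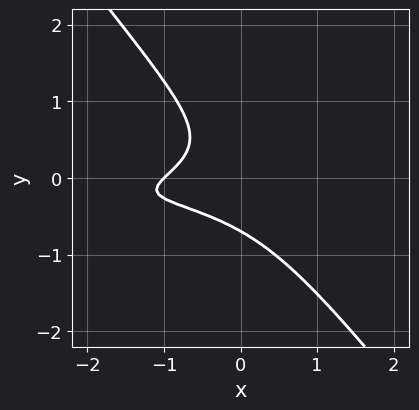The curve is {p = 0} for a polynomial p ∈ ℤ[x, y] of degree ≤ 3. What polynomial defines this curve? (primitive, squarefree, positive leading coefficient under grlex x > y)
x^2*y - 3*x*y^2 - 3*y^3 - x - 1

1. deg p = 3. The shape is more complex than any degree-2 curve.
2. Reading off the gridlines: it meets the x-axis at x = -1 (among the integer gridlines).
3. Fitting integer coefficients to these (and the overall shape) gives p.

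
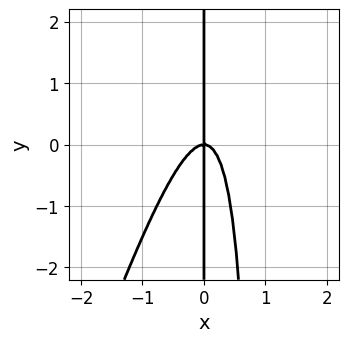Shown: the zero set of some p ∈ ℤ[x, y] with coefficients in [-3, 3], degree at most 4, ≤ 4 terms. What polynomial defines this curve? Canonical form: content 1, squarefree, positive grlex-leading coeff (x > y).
3*x^3 - x^2*y + x*y

(a) The degree is 3 — no degree-2 curve has this shape.
(b) Reading off the gridlines: every point of the y-axis in the box is on the curve; one x-axis crossing is at x = 0.
(c) Fitting integer coefficients to these (and the overall shape) gives p.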